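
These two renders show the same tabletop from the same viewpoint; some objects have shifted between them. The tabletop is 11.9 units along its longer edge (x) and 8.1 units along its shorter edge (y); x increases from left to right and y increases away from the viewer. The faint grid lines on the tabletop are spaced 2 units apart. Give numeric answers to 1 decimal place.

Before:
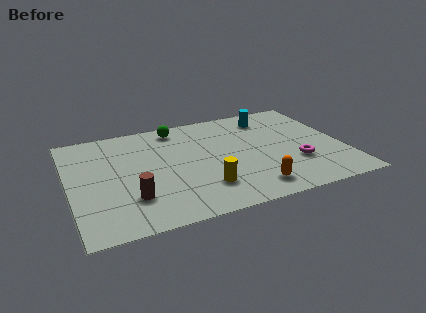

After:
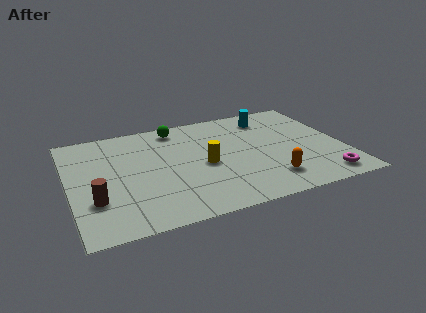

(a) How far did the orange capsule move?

0.9

The orange capsule moved from about (7.6, 1.3) to (8.4, 1.7), a distance of √(0.8² + 0.4²) ≈ 0.9.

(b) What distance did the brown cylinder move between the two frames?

1.5

From (2.5, 2.2) to (1.0, 2.5), the brown cylinder covered √(1.5² + 0.3²) ≈ 1.5 units.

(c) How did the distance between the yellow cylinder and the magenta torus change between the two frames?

+1.4

They were about 4.1 units apart before and 5.5 after — 1.4 units further apart.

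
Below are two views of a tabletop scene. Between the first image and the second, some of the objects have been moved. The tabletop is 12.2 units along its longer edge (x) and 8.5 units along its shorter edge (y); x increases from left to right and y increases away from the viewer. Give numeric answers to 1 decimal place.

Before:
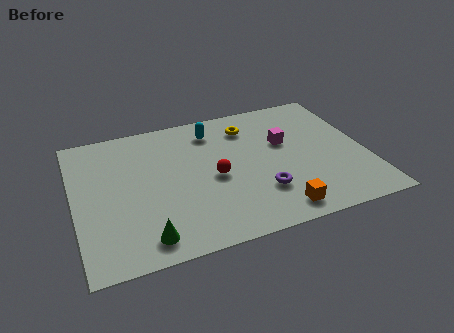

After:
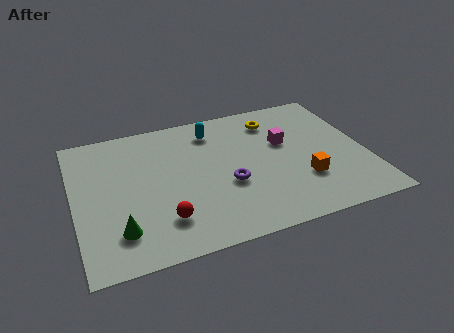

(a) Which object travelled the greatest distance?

the red sphere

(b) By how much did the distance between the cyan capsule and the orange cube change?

-0.7

The distance was about 6.2 in the first image and 5.5 in the second, so they moved 0.7 units closer together.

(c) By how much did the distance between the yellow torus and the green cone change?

+1.2

The distance was about 7.3 in the first image and 8.5 in the second, so they moved 1.2 units further apart.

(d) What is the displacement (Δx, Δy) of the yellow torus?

(1.1, 0.1)

From the two frames, the yellow torus sits at roughly (7.5, 6.7) before and (8.6, 6.8) after.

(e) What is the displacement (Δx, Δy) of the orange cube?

(1.3, 1.5)

From the two frames, the orange cube sits at roughly (8.1, 1.1) before and (9.4, 2.6) after.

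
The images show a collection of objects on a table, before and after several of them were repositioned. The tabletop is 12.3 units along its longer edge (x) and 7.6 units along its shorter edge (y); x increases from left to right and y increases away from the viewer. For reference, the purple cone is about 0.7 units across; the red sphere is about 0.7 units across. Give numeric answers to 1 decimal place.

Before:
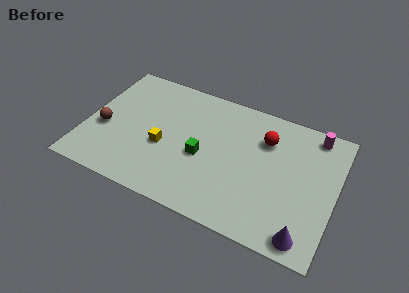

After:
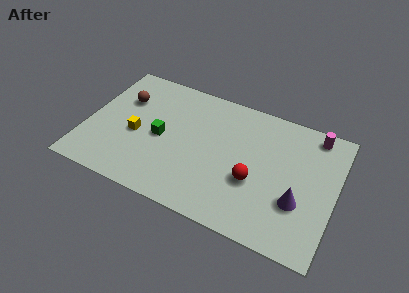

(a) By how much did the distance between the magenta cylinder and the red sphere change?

+2.0

Before: roughly 2.6 units apart; after: 4.6. That's 2.0 units further apart.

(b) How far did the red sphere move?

2.6

The red sphere was near (8.7, 5.5) before and (8.4, 2.9) after, so it travelled √(0.3² + 2.6²) ≈ 2.6 units.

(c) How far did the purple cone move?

1.8

The purple cone was near (11.1, 0.9) before and (10.6, 2.6) after, so it travelled √(0.5² + 1.7²) ≈ 1.8 units.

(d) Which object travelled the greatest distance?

the red sphere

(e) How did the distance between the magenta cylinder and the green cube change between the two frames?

+1.7

The distance was about 6.2 in the first image and 7.9 in the second, so they moved 1.7 units further apart.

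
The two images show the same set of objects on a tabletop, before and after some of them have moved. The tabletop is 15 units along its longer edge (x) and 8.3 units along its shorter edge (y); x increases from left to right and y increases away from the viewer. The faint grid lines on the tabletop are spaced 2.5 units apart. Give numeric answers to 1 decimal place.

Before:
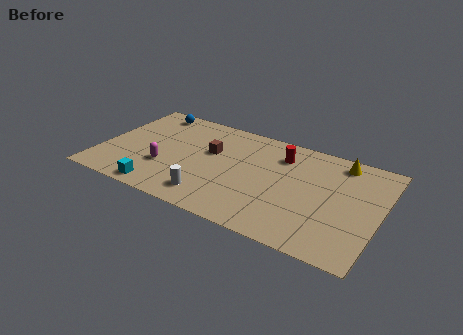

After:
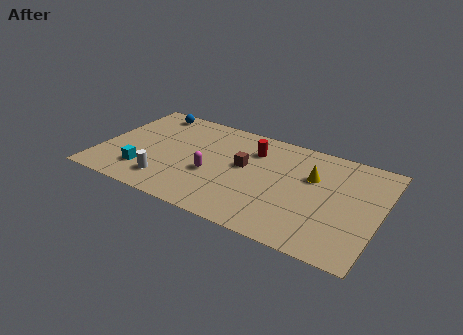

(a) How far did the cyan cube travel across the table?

1.5

The cyan cube was near (3.6, 0.9) before and (2.6, 2.0) after, so it travelled √(1.0² + 1.1²) ≈ 1.5 units.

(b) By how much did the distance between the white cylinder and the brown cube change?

+1.2

The distance was about 3.6 in the first image and 4.8 in the second, so they moved 1.2 units further apart.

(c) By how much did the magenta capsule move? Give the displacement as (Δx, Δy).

(2.5, 0.5)

The magenta capsule started near (3.6, 2.8) and ended near (6.1, 3.3).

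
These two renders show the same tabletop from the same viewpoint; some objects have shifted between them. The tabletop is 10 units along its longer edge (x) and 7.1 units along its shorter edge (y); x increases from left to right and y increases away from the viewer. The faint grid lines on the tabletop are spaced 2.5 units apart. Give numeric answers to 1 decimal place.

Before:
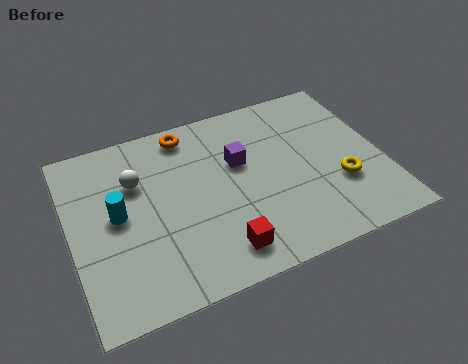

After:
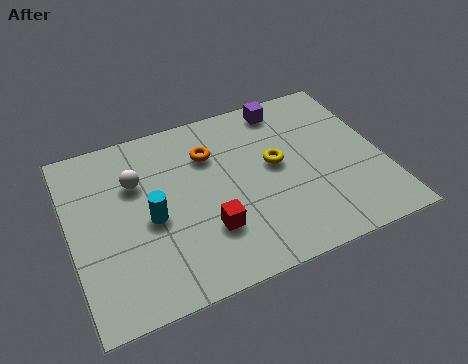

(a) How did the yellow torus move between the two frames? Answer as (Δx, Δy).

(-1.9, 1.5)

The yellow torus started near (8.5, 2.4) and ended near (6.6, 3.9).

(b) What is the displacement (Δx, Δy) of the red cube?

(-0.3, 0.9)

The red cube was at about (4.5, 1.2) and moved to about (4.2, 2.1).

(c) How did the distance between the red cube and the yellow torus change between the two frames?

-1.2

The distance was about 4.2 in the first image and 3.0 in the second, so they moved 1.2 units closer together.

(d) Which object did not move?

the white sphere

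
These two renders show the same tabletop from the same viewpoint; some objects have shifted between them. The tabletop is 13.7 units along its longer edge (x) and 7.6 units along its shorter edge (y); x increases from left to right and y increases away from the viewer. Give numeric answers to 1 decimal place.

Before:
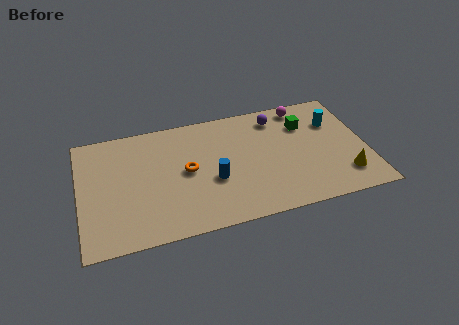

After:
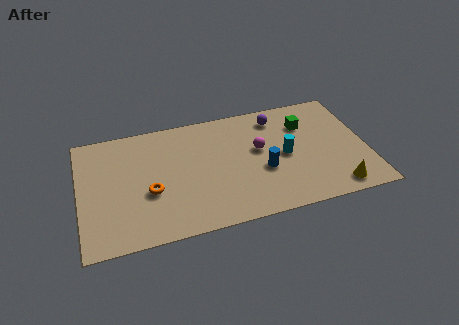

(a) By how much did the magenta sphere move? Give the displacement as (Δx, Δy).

(-2.3, -2.3)

The magenta sphere was at about (10.9, 6.7) and moved to about (8.6, 4.4).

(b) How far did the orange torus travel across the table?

2.0

From (5.1, 3.9) to (3.3, 3.0), the orange torus covered √(1.8² + 0.9²) ≈ 2.0 units.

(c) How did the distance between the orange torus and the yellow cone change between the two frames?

+1.2

The distance was about 7.7 in the first image and 8.9 in the second, so they moved 1.2 units further apart.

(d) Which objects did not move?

the purple sphere and the green cube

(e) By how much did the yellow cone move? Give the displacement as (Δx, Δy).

(-0.5, -0.7)

From the two frames, the yellow cone sits at roughly (12.5, 1.7) before and (12.0, 1.0) after.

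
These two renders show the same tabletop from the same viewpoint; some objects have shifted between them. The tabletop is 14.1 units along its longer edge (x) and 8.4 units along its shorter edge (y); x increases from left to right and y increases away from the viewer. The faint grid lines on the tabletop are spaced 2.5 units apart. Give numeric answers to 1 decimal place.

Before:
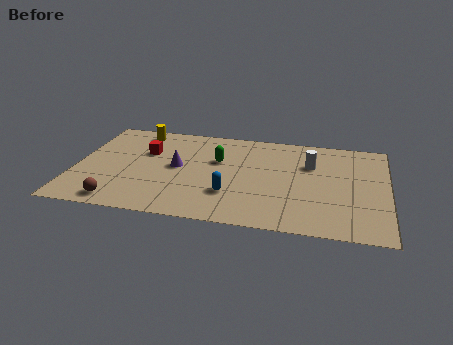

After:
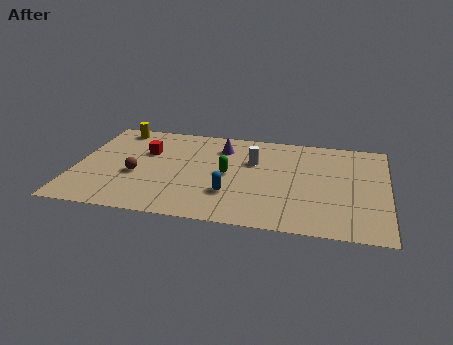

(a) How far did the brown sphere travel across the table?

2.5

The brown sphere moved from about (2.2, 1.0) to (2.8, 3.4), a distance of √(0.6² + 2.4²) ≈ 2.5.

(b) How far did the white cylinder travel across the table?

2.6

From (10.6, 5.7) to (8.0, 5.5), the white cylinder covered √(2.6² + 0.2²) ≈ 2.6 units.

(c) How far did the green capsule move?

1.2

From (6.4, 5.3) to (6.9, 4.2), the green capsule covered √(0.5² + 1.1²) ≈ 1.2 units.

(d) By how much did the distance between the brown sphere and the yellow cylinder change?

-2.1

Before: roughly 6.3 units apart; after: 4.2. That's 2.1 units closer together.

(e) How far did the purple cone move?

2.8

The purple cone moved from about (4.6, 4.4) to (6.5, 6.5), a distance of √(1.9² + 2.1²) ≈ 2.8.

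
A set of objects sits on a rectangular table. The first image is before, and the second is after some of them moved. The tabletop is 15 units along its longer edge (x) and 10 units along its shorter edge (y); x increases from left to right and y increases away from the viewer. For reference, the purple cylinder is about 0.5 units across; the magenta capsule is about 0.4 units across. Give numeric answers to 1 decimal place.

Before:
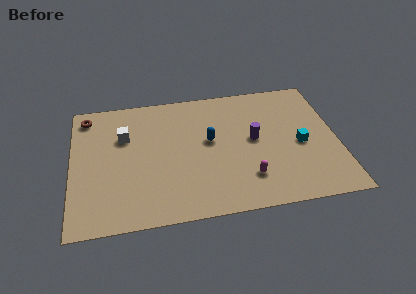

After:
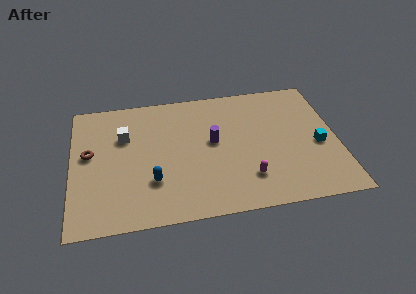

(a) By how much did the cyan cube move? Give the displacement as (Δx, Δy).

(1.0, -0.2)

The cyan cube started near (12.9, 4.5) and ended near (13.9, 4.3).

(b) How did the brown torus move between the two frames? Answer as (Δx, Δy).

(0.1, -3.0)

The brown torus started near (0.9, 8.6) and ended near (1.0, 5.6).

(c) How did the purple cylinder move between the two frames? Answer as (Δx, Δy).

(-2.3, 0.2)

The purple cylinder was at about (10.3, 5.3) and moved to about (8.0, 5.5).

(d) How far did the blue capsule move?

4.2

The blue capsule was near (7.8, 5.6) before and (4.5, 3.0) after, so it travelled √(3.3² + 2.6²) ≈ 4.2 units.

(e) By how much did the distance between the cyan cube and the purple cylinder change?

+3.3

They were about 2.7 units apart before and 6.0 after — 3.3 units further apart.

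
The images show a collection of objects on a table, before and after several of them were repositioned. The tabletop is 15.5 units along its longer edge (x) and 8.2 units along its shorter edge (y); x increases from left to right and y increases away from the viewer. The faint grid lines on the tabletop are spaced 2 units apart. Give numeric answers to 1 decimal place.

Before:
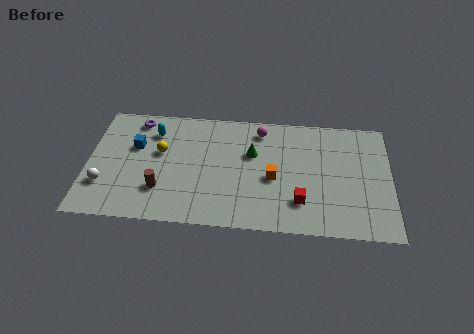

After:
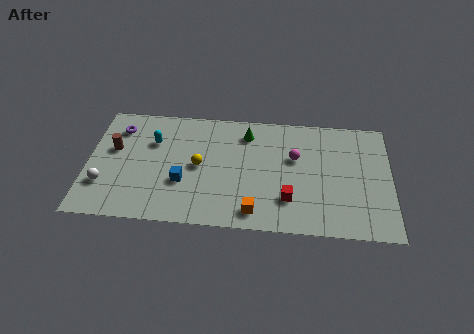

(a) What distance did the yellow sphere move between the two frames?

2.2

From (3.7, 4.9) to (5.7, 4.1), the yellow sphere covered √(2.0² + 0.8²) ≈ 2.2 units.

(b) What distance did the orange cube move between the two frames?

2.6

The orange cube moved from about (9.5, 3.6) to (8.6, 1.2), a distance of √(0.9² + 2.4²) ≈ 2.6.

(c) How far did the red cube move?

0.6

The red cube moved from about (10.9, 2.1) to (10.3, 2.2), a distance of √(0.6² + 0.1²) ≈ 0.6.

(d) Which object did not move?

the white sphere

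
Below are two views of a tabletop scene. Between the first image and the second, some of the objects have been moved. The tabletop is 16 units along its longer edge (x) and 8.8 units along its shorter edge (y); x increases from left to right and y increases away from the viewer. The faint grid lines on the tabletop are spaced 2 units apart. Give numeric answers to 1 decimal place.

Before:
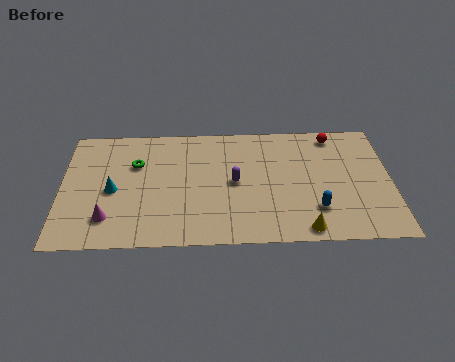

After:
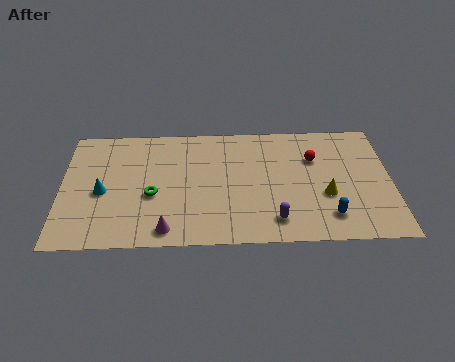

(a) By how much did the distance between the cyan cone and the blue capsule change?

+1.2

They were about 9.9 units apart before and 11.1 after — 1.2 units further apart.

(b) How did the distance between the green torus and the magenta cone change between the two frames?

-1.5

The distance was about 4.1 in the first image and 2.6 in the second, so they moved 1.5 units closer together.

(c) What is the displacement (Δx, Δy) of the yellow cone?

(1.1, 2.4)

The yellow cone started near (11.7, 0.9) and ended near (12.8, 3.3).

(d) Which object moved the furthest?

the purple capsule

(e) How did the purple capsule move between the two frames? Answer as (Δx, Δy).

(1.9, -2.8)

The purple capsule started near (8.4, 4.4) and ended near (10.3, 1.6).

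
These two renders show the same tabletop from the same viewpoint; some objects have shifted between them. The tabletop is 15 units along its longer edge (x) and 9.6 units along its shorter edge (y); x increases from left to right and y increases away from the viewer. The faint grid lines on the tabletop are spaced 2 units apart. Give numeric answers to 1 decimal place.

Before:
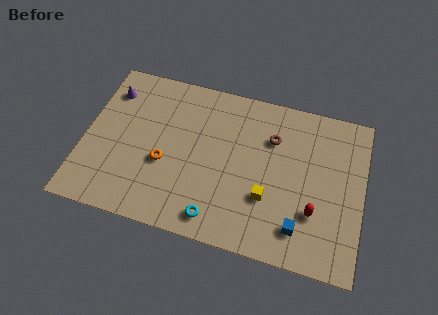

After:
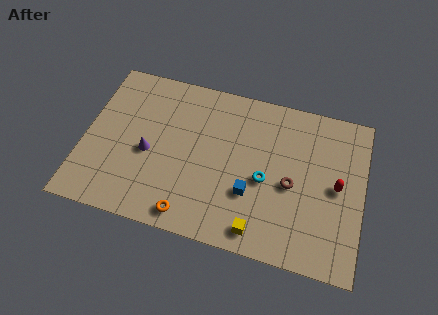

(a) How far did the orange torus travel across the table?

3.1

From (4.4, 3.8) to (6.0, 1.1), the orange torus covered √(1.6² + 2.7²) ≈ 3.1 units.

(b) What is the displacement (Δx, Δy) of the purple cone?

(2.4, -3.3)

The purple cone was at about (1.1, 7.5) and moved to about (3.5, 4.2).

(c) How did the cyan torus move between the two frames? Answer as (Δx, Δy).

(2.4, 2.9)

The cyan torus started near (7.4, 1.3) and ended near (9.8, 4.2).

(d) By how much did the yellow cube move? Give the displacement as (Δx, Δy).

(-0.3, -2.0)

The yellow cube was at about (10.0, 3.2) and moved to about (9.7, 1.2).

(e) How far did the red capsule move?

2.1

The red capsule moved from about (12.5, 3.0) to (13.6, 4.8), a distance of √(1.1² + 1.8²) ≈ 2.1.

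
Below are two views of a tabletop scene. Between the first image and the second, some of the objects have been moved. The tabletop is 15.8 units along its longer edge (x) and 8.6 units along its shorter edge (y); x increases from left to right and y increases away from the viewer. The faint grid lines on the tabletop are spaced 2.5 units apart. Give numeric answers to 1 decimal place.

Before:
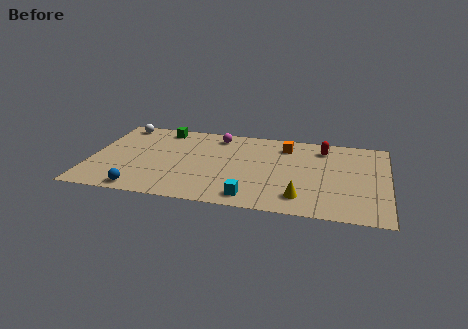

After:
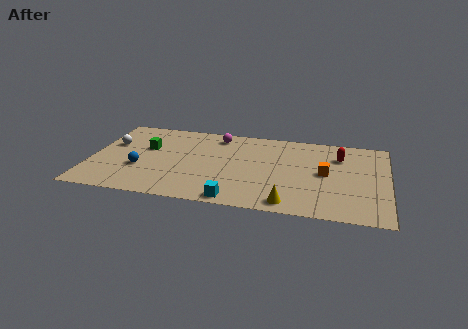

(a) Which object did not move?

the magenta sphere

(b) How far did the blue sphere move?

2.2

From (2.9, 0.9) to (2.7, 3.1), the blue sphere covered √(0.2² + 2.2²) ≈ 2.2 units.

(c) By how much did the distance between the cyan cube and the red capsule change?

+0.8

The distance was about 6.8 in the first image and 7.6 in the second, so they moved 0.8 units further apart.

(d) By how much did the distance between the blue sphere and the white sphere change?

-4.0

The distance was about 6.9 in the first image and 2.9 in the second, so they moved 4.0 units closer together.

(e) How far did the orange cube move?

3.3

The orange cube was near (10.3, 6.9) before and (12.5, 4.4) after, so it travelled √(2.2² + 2.5²) ≈ 3.3 units.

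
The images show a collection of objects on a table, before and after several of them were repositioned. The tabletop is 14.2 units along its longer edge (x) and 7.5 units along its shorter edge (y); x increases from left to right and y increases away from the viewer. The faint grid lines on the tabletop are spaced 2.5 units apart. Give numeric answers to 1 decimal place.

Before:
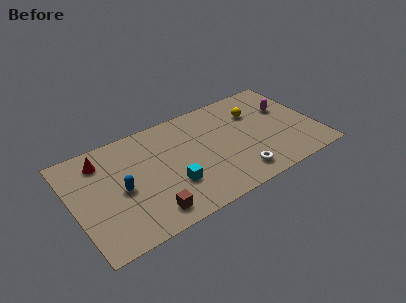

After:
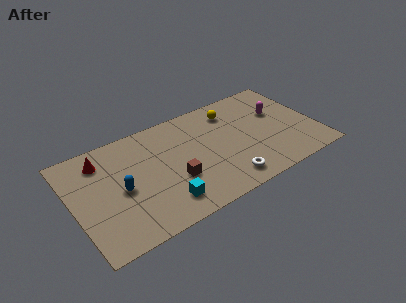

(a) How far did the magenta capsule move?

0.5

The magenta capsule moved from about (12.7, 4.8) to (12.2, 4.7), a distance of √(0.5² + 0.1²) ≈ 0.5.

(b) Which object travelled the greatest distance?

the brown cube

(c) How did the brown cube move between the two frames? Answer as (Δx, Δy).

(1.7, 1.5)

The brown cube started near (4.0, 1.2) and ended near (5.7, 2.7).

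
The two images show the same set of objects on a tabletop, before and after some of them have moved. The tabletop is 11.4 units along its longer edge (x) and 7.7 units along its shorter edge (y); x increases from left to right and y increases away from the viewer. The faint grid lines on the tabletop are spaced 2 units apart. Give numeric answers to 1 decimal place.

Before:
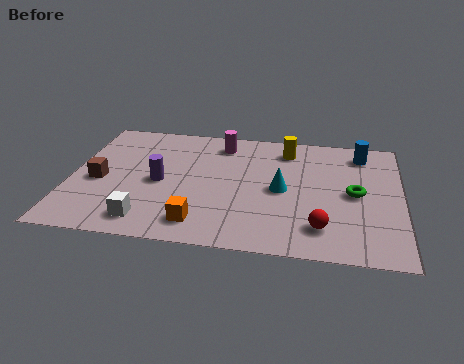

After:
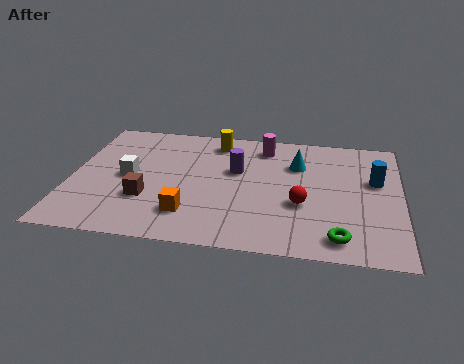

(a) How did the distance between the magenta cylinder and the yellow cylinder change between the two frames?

-0.6

They were about 2.3 units apart before and 1.7 after — 0.6 units closer together.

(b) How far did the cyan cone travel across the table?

1.8

The cyan cone was near (7.3, 3.7) before and (7.8, 5.4) after, so it travelled √(0.5² + 1.7²) ≈ 1.8 units.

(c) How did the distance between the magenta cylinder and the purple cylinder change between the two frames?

-1.5

The distance was about 3.4 in the first image and 1.9 in the second, so they moved 1.5 units closer together.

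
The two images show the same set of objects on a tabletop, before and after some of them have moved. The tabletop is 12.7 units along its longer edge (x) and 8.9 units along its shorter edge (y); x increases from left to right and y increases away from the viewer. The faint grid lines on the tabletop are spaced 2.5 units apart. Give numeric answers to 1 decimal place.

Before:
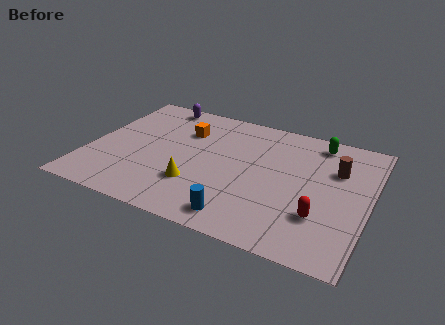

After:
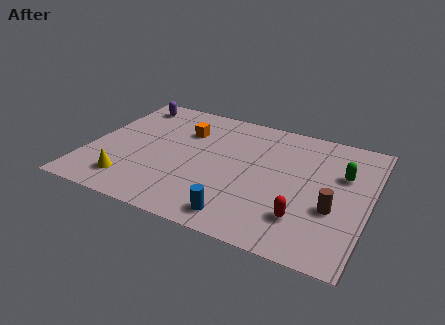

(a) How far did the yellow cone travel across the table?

3.0

The yellow cone moved from about (5.1, 2.6) to (2.2, 1.7), a distance of √(2.9² + 0.9²) ≈ 3.0.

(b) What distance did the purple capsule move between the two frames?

1.4

The purple capsule moved from about (2.6, 8.0) to (1.3, 7.6), a distance of √(1.3² + 0.4²) ≈ 1.4.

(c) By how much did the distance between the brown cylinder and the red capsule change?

-1.8

Before: roughly 3.4 units apart; after: 1.6. That's 1.8 units closer together.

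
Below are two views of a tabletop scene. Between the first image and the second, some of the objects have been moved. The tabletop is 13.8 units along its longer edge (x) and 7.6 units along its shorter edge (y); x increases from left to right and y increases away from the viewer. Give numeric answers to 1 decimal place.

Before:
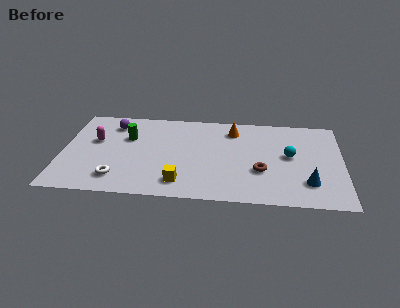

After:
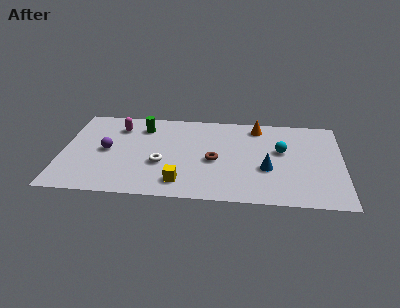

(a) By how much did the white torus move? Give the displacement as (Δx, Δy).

(2.1, 1.4)

The white torus started near (2.8, 1.5) and ended near (4.9, 2.9).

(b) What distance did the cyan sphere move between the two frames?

0.6

The cyan sphere moved from about (11.2, 4.1) to (10.8, 4.5), a distance of √(0.4² + 0.4²) ≈ 0.6.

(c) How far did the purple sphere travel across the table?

2.3

The purple sphere moved from about (2.4, 6.1) to (2.2, 3.8), a distance of √(0.2² + 2.3²) ≈ 2.3.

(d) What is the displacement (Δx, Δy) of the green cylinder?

(0.7, 1.0)

From the two frames, the green cylinder sits at roughly (3.2, 5.0) before and (3.9, 6.0) after.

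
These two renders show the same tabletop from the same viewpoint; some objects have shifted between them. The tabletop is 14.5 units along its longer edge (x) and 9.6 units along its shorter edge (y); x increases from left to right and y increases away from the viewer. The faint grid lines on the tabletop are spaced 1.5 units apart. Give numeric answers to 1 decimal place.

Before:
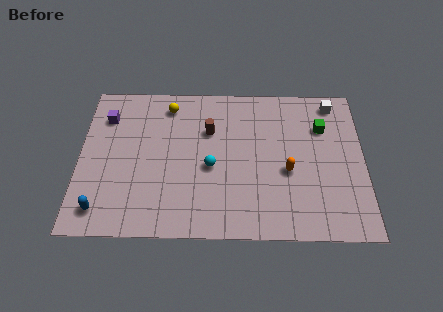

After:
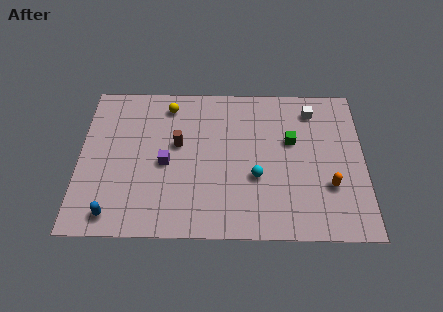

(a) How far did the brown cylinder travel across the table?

1.8

The brown cylinder was near (6.6, 6.5) before and (5.0, 5.6) after, so it travelled √(1.6² + 0.9²) ≈ 1.8 units.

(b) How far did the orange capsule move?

2.3

The orange capsule was near (10.6, 4.0) before and (12.7, 3.1) after, so it travelled √(2.1² + 0.9²) ≈ 2.3 units.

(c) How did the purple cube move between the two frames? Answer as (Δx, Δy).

(3.1, -2.9)

From the two frames, the purple cube sits at roughly (1.3, 7.3) before and (4.4, 4.4) after.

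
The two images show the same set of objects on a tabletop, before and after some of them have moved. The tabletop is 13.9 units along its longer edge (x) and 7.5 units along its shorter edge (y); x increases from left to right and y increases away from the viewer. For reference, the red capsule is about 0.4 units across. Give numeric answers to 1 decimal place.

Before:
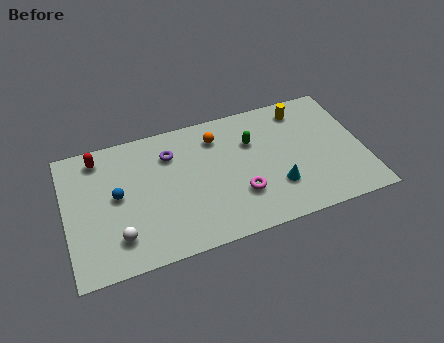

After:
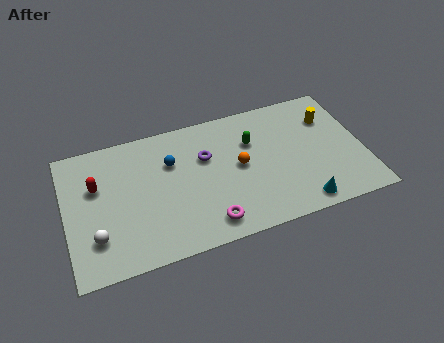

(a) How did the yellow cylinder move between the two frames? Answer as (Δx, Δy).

(1.2, -0.9)

The yellow cylinder was at about (11.3, 6.3) and moved to about (12.5, 5.4).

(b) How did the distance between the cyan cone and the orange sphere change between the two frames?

-0.5

Before: roughly 4.5 units apart; after: 4.0. That's 0.5 units closer together.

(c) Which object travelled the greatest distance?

the blue sphere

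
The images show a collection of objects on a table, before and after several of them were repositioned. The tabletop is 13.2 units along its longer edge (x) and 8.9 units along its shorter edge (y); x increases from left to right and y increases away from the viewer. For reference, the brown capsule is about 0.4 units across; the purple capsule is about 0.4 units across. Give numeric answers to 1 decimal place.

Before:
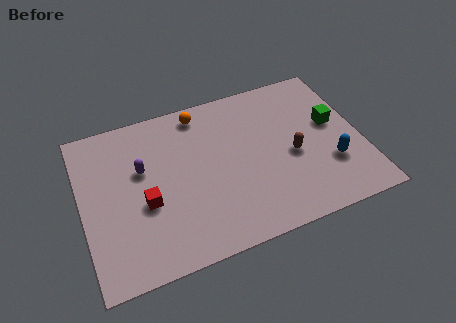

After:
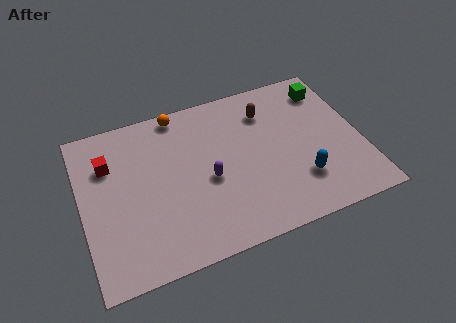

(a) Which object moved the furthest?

the purple capsule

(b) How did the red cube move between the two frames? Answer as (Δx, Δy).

(-1.5, 2.7)

The red cube started near (2.9, 3.6) and ended near (1.4, 6.3).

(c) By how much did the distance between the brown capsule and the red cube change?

+0.6

The distance was about 7.0 in the first image and 7.6 in the second, so they moved 0.6 units further apart.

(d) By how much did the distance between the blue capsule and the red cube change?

+0.8

The distance was about 8.7 in the first image and 9.5 in the second, so they moved 0.8 units further apart.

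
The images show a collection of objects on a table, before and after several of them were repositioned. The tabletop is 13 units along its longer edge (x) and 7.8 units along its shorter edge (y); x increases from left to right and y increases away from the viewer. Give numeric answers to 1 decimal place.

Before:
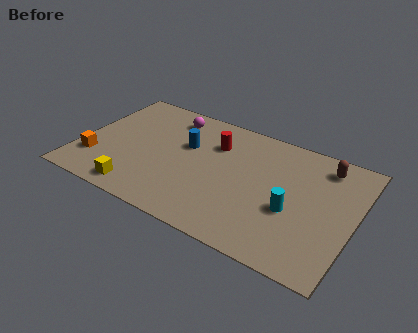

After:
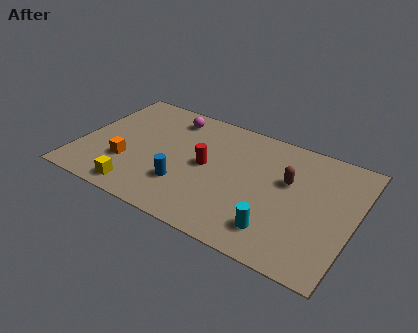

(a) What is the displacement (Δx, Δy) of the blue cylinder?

(0.3, -2.6)

The blue cylinder started near (4.9, 4.9) and ended near (5.2, 2.3).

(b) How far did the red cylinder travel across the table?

1.6

The red cylinder was near (6.2, 5.6) before and (6.0, 4.0) after, so it travelled √(0.2² + 1.6²) ≈ 1.6 units.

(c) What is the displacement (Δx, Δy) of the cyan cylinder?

(-0.5, -1.5)

From the two frames, the cyan cylinder sits at roughly (10.2, 3.1) before and (9.7, 1.6) after.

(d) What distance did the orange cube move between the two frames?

1.6

The orange cube moved from about (0.9, 2.1) to (2.4, 2.5), a distance of √(1.5² + 0.4²) ≈ 1.6.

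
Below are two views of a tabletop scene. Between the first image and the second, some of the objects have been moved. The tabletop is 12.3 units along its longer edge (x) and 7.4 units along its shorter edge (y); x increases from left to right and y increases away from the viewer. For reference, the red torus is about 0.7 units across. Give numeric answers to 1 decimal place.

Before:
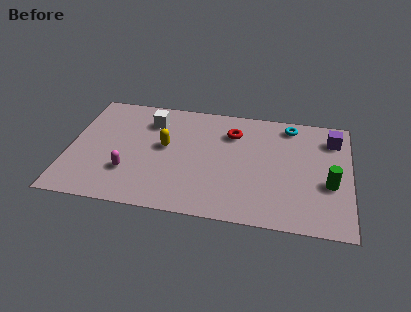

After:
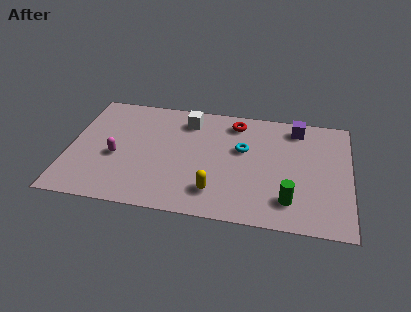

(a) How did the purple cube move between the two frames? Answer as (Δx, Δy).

(-1.6, 0.5)

From the two frames, the purple cube sits at roughly (11.5, 5.8) before and (9.9, 6.3) after.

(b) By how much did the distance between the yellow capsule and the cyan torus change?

-2.8

The distance was about 5.9 in the first image and 3.1 in the second, so they moved 2.8 units closer together.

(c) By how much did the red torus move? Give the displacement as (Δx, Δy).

(0.1, 0.7)

From the two frames, the red torus sits at roughly (7.1, 5.5) before and (7.2, 6.2) after.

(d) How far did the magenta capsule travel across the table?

1.1

From (2.7, 2.2) to (2.1, 3.1), the magenta capsule covered √(0.6² + 0.9²) ≈ 1.1 units.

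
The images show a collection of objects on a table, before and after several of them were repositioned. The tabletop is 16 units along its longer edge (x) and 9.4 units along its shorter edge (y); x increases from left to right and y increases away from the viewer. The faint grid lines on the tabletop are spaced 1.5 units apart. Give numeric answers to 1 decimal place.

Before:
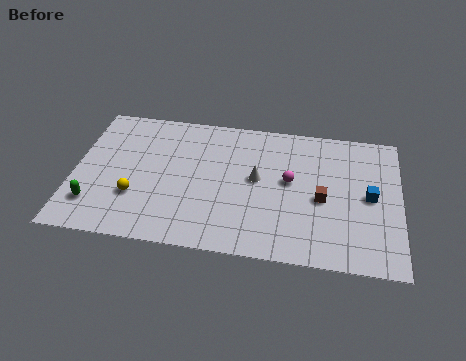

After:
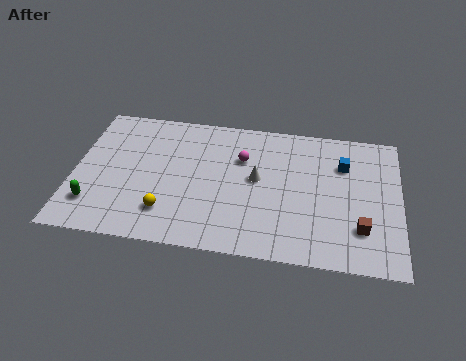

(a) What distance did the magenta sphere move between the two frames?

2.7

From (10.6, 5.2) to (8.2, 6.4), the magenta sphere covered √(2.4² + 1.2²) ≈ 2.7 units.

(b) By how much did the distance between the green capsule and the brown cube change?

+1.7

They were about 11.3 units apart before and 13.0 after — 1.7 units further apart.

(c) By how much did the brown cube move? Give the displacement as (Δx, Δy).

(1.9, -1.7)

The brown cube started near (12.2, 4.2) and ended near (14.1, 2.5).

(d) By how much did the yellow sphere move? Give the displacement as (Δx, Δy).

(1.6, -0.8)

From the two frames, the yellow sphere sits at roughly (3.1, 3.0) before and (4.7, 2.2) after.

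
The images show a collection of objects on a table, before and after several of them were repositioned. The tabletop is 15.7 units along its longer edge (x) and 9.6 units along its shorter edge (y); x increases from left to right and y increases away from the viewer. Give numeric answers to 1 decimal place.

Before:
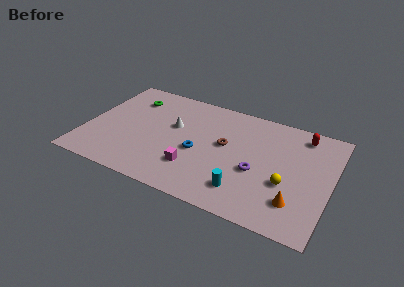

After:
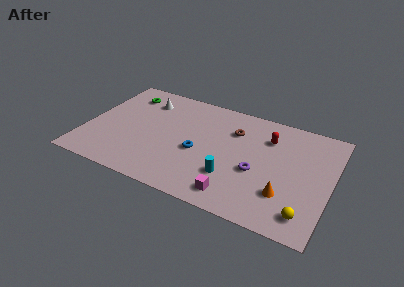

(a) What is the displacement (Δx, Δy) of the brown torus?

(0.4, 1.5)

The brown torus started near (8.9, 5.4) and ended near (9.3, 6.9).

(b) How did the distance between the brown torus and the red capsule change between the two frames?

-3.3

The distance was about 5.5 in the first image and 2.2 in the second, so they moved 3.3 units closer together.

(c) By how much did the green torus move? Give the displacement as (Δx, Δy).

(-0.4, 0.3)

From the two frames, the green torus sits at roughly (2.5, 7.4) before and (2.1, 7.7) after.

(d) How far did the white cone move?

2.7

The white cone was near (5.5, 5.8) before and (3.4, 7.5) after, so it travelled √(2.1² + 1.7²) ≈ 2.7 units.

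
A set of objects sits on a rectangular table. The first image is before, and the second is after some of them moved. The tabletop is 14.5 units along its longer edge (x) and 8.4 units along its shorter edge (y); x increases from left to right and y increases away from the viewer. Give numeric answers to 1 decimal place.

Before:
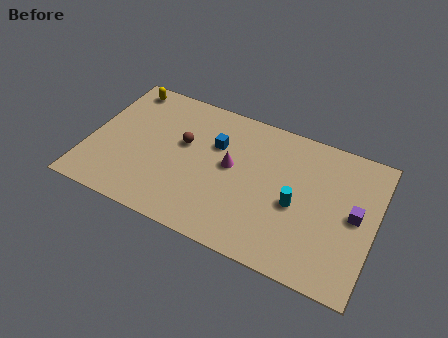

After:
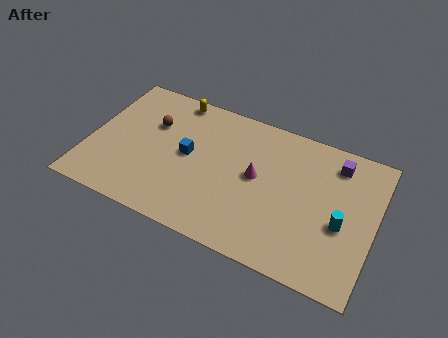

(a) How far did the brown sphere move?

1.8

From (4.7, 5.0) to (3.0, 5.6), the brown sphere covered √(1.7² + 0.6²) ≈ 1.8 units.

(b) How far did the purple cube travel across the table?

2.9

The purple cube moved from about (13.5, 4.3) to (12.3, 6.9), a distance of √(1.2² + 2.6²) ≈ 2.9.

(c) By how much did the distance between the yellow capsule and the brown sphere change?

-2.0

Before: roughly 4.2 units apart; after: 2.2. That's 2.0 units closer together.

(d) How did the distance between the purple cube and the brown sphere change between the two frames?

+0.6

The distance was about 8.8 in the first image and 9.4 in the second, so they moved 0.6 units further apart.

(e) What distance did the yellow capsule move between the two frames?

2.6

From (1.3, 7.4) to (3.9, 7.6), the yellow capsule covered √(2.6² + 0.2²) ≈ 2.6 units.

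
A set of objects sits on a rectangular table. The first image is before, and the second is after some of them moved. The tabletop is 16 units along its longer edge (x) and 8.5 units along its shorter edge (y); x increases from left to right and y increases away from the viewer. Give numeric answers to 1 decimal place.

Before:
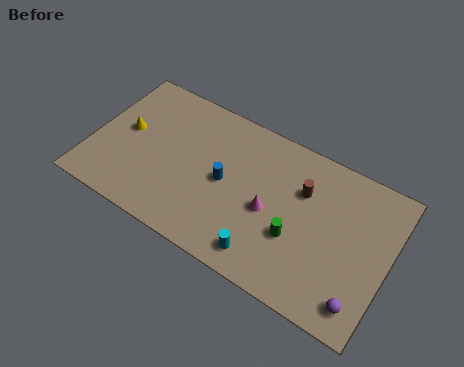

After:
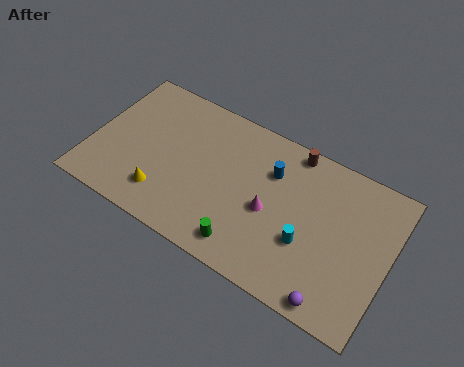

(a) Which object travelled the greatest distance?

the yellow cone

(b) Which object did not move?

the magenta cone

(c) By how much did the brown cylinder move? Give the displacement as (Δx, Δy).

(-0.8, 1.9)

The brown cylinder was at about (11.2, 5.8) and moved to about (10.4, 7.7).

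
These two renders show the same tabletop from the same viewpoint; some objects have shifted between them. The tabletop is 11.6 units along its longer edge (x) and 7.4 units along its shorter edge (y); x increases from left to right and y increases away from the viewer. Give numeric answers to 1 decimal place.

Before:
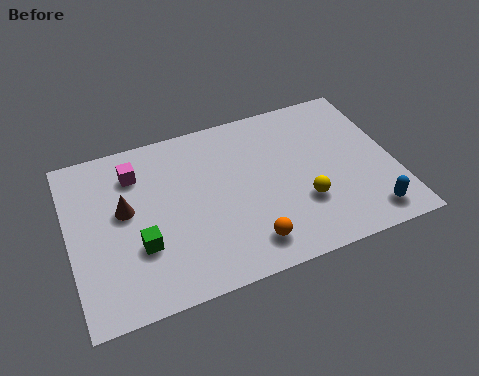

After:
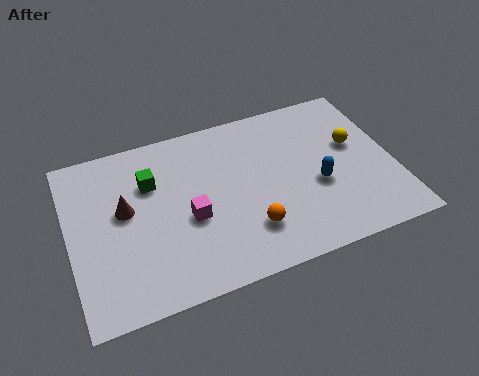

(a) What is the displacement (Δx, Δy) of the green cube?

(0.6, 2.6)

The green cube started near (2.4, 2.5) and ended near (3.0, 5.1).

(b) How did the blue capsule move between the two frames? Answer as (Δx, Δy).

(-1.6, 1.9)

From the two frames, the blue capsule sits at roughly (10.4, 1.1) before and (8.8, 3.0) after.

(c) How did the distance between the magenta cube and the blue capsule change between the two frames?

-4.5

Before: roughly 9.1 units apart; after: 4.6. That's 4.5 units closer together.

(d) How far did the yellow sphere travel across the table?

2.9

The yellow sphere moved from about (8.2, 2.4) to (10.3, 4.4), a distance of √(2.1² + 2.0²) ≈ 2.9.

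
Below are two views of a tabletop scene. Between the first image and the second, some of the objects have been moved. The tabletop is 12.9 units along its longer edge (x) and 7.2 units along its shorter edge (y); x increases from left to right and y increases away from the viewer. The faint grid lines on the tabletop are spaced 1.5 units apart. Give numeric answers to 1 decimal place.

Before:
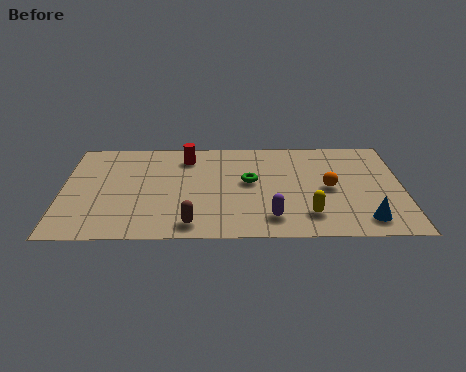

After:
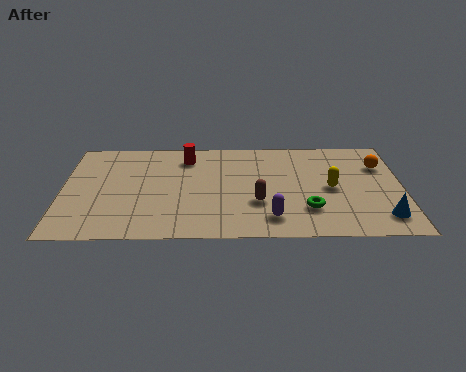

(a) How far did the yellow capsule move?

2.1

The yellow capsule moved from about (9.3, 1.6) to (10.2, 3.5), a distance of √(0.9² + 1.9²) ≈ 2.1.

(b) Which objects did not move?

the red cylinder and the purple capsule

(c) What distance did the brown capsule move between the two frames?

2.9

The brown capsule was near (4.9, 1.0) before and (7.4, 2.5) after, so it travelled √(2.5² + 1.5²) ≈ 2.9 units.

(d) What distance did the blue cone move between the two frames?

0.7

From (11.4, 1.2) to (12.1, 1.4), the blue cone covered √(0.7² + 0.2²) ≈ 0.7 units.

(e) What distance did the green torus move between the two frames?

3.0

The green torus was near (7.1, 4.0) before and (9.3, 2.0) after, so it travelled √(2.2² + 2.0²) ≈ 3.0 units.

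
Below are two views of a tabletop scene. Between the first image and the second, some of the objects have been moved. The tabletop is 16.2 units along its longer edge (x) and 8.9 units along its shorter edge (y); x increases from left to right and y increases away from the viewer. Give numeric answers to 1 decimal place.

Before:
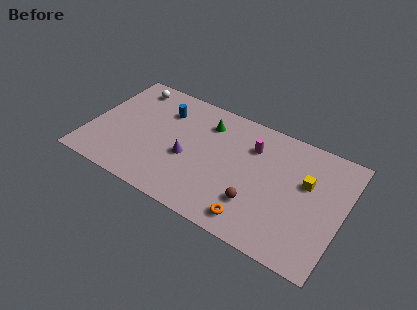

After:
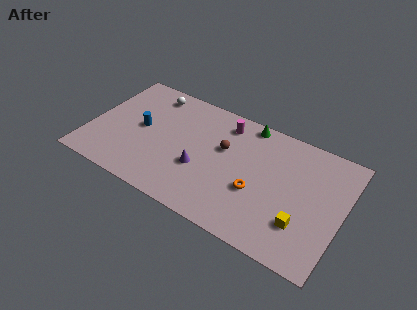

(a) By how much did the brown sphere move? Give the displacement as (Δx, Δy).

(-2.5, 3.0)

From the two frames, the brown sphere sits at roughly (11.0, 2.5) before and (8.5, 5.5) after.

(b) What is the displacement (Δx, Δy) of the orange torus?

(-0.1, 2.1)

The orange torus was at about (11.0, 1.3) and moved to about (10.9, 3.4).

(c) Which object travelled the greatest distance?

the brown sphere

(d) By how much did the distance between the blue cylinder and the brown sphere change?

-2.4

Before: roughly 7.8 units apart; after: 5.4. That's 2.4 units closer together.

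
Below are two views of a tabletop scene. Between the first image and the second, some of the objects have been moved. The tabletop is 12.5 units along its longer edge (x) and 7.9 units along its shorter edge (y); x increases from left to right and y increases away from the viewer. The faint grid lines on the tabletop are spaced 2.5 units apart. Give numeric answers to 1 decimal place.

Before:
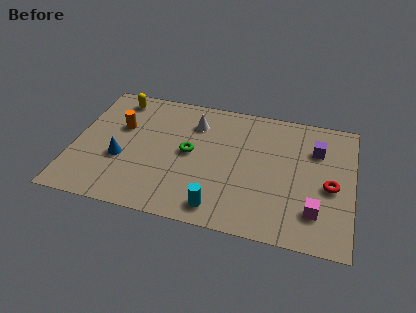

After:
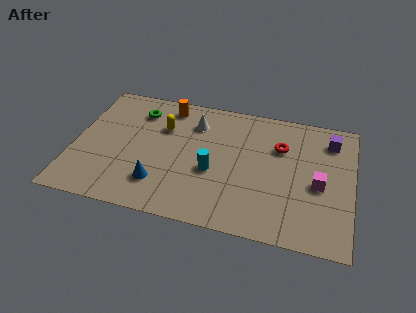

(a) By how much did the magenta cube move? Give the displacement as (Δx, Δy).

(0.1, 1.6)

The magenta cube was at about (10.9, 1.9) and moved to about (11.0, 3.5).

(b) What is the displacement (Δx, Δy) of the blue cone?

(1.8, -1.1)

The blue cone started near (2.2, 3.0) and ended near (4.0, 1.9).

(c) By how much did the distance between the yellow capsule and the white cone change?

-2.2

Before: roughly 3.7 units apart; after: 1.5. That's 2.2 units closer together.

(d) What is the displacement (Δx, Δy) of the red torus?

(-2.3, 1.9)

From the two frames, the red torus sits at roughly (11.5, 3.5) before and (9.2, 5.4) after.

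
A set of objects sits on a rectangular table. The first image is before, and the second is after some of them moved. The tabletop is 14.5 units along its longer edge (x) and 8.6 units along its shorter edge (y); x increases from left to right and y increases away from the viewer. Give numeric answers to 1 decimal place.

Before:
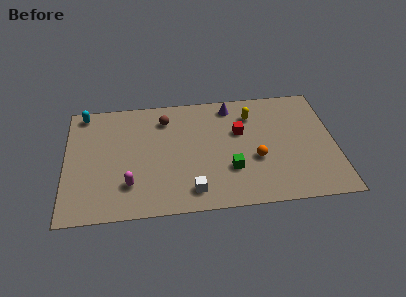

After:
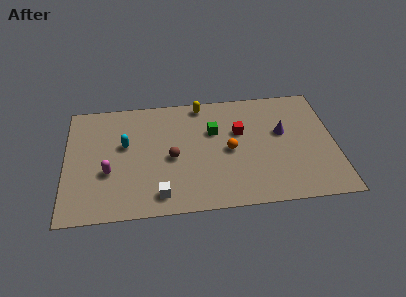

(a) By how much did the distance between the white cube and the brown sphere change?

-2.9

Before: roughly 5.6 units apart; after: 2.7. That's 2.9 units closer together.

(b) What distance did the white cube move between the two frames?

1.7

From (6.7, 1.4) to (5.0, 1.3), the white cube covered √(1.7² + 0.1²) ≈ 1.7 units.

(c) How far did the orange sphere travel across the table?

1.6

The orange sphere was near (10.2, 3.3) before and (8.8, 4.1) after, so it travelled √(1.4² + 0.8²) ≈ 1.6 units.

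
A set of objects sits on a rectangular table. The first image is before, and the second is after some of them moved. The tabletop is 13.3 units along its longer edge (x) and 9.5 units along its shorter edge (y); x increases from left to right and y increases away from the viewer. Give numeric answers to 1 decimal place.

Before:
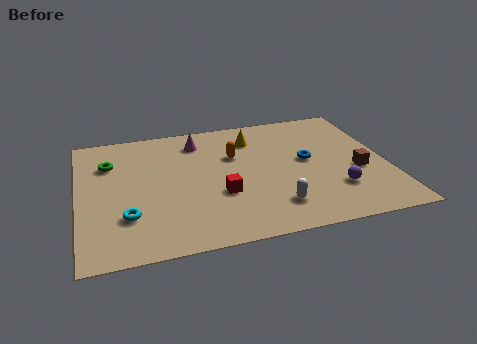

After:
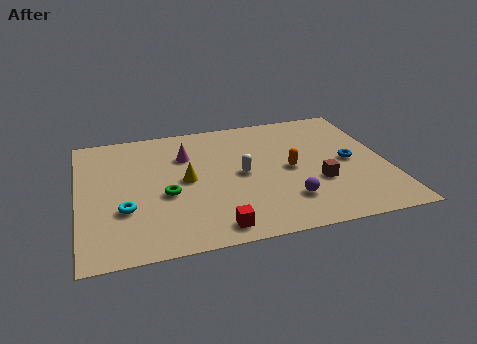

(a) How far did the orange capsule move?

2.8

The orange capsule moved from about (6.8, 6.2) to (9.1, 4.6), a distance of √(2.3² + 1.6²) ≈ 2.8.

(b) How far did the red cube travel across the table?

2.3

The red cube was near (6.0, 3.4) before and (5.6, 1.1) after, so it travelled √(0.4² + 2.3²) ≈ 2.3 units.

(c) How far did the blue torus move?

1.9

From (9.9, 5.1) to (11.7, 4.6), the blue torus covered √(1.8² + 0.5²) ≈ 1.9 units.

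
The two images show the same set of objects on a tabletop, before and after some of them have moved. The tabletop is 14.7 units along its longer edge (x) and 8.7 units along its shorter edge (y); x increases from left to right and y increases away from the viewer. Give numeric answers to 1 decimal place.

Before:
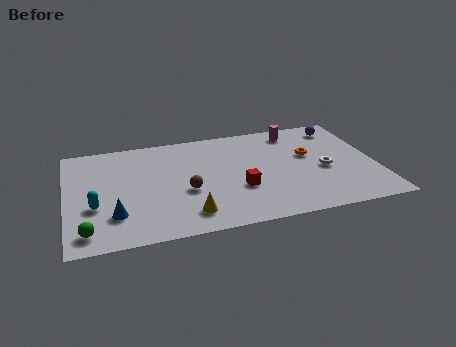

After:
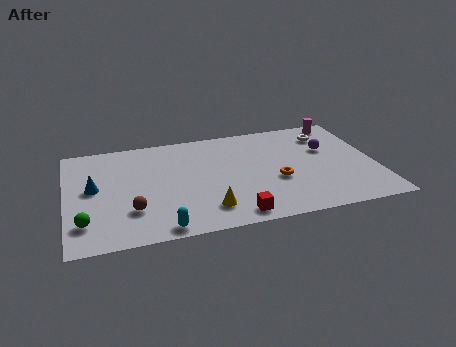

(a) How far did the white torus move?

3.0

The white torus moved from about (12.2, 3.8) to (12.6, 6.8), a distance of √(0.4² + 3.0²) ≈ 3.0.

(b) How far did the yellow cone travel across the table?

0.9

From (5.6, 1.6) to (6.5, 1.8), the yellow cone covered √(0.9² + 0.2²) ≈ 0.9 units.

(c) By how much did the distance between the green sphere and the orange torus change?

-2.2

Before: roughly 11.4 units apart; after: 9.2. That's 2.2 units closer together.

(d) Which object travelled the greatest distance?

the cyan capsule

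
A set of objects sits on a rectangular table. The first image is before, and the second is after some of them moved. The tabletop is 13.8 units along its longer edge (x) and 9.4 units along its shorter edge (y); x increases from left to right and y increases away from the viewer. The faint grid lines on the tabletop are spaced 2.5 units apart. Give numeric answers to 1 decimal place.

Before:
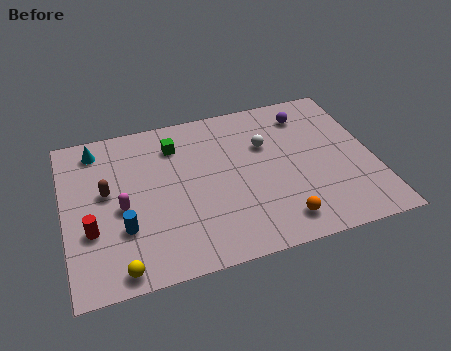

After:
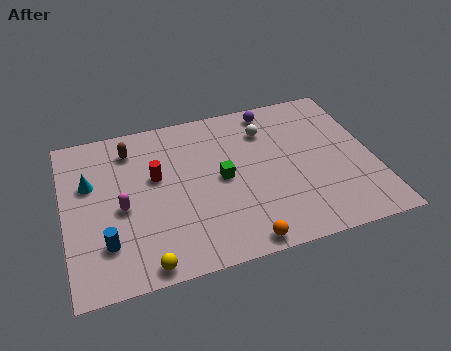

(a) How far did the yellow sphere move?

1.1

From (2.2, 0.9) to (3.3, 0.8), the yellow sphere covered √(1.1² + 0.1²) ≈ 1.1 units.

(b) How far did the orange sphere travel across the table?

1.9

From (9.3, 1.5) to (7.5, 0.8), the orange sphere covered √(1.8² + 0.7²) ≈ 1.9 units.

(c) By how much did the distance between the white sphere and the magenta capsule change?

+0.4

The distance was about 6.9 in the first image and 7.3 in the second, so they moved 0.4 units further apart.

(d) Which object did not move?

the magenta capsule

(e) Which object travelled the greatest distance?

the red cylinder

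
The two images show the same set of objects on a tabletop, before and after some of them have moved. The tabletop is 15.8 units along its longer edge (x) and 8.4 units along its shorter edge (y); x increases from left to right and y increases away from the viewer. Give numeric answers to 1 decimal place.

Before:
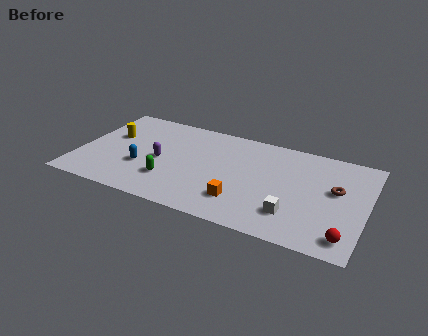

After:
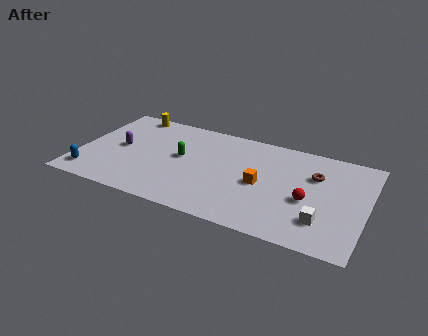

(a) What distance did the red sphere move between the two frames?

3.1

From (14.9, 1.3) to (12.7, 3.5), the red sphere covered √(2.2² + 2.2²) ≈ 3.1 units.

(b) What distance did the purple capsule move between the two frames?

2.3

The purple capsule was near (4.5, 3.9) before and (2.2, 4.3) after, so it travelled √(2.3² + 0.4²) ≈ 2.3 units.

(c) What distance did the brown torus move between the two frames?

1.4

The brown torus moved from about (14.1, 4.9) to (12.9, 5.7), a distance of √(1.2² + 0.8²) ≈ 1.4.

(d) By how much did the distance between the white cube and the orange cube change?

+1.1

The distance was about 2.8 in the first image and 3.9 in the second, so they moved 1.1 units further apart.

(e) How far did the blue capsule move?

3.1

From (3.6, 3.0) to (0.9, 1.4), the blue capsule covered √(2.7² + 1.6²) ≈ 3.1 units.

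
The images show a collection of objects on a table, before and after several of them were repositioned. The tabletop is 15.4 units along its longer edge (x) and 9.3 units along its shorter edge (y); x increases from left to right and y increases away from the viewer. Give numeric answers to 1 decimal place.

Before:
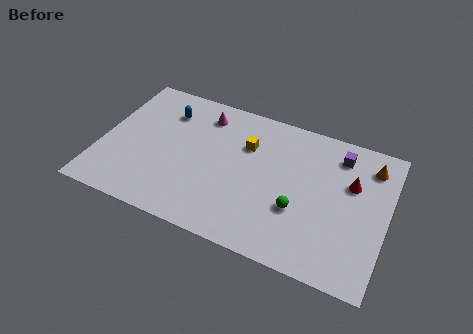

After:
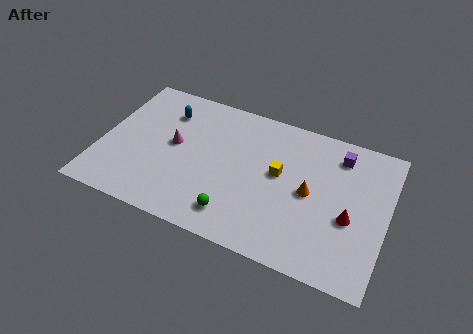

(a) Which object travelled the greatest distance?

the orange cone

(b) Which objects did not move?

the blue capsule and the purple cube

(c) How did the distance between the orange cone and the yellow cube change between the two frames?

-4.9

Before: roughly 6.7 units apart; after: 1.8. That's 4.9 units closer together.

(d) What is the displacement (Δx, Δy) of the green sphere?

(-3.2, -1.6)

The green sphere started near (10.8, 3.3) and ended near (7.6, 1.7).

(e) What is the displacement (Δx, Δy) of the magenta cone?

(-1.3, -2.6)

From the two frames, the magenta cone sits at roughly (5.2, 7.6) before and (3.9, 5.0) after.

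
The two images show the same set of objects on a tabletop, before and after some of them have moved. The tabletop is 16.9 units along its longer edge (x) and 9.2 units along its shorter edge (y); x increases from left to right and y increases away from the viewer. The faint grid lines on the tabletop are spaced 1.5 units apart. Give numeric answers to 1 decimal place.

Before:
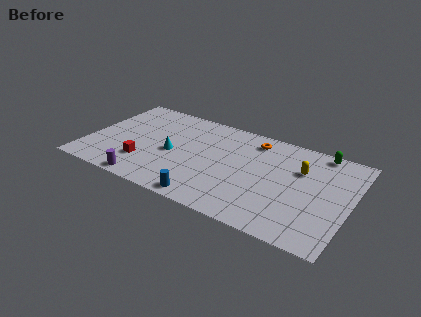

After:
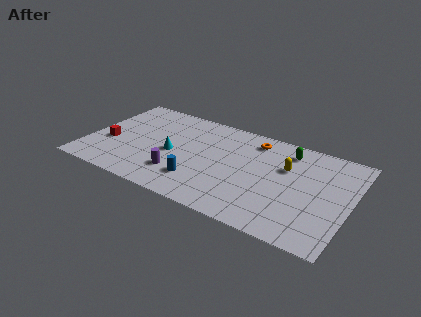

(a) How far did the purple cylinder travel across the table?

2.5

The purple cylinder was near (4.3, 0.8) before and (6.2, 2.4) after, so it travelled √(1.9² + 1.6²) ≈ 2.5 units.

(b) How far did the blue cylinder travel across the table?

1.6

From (8.3, 0.9) to (7.5, 2.3), the blue cylinder covered √(0.8² + 1.4²) ≈ 1.6 units.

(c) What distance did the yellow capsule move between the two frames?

0.9

The yellow capsule was near (13.6, 6.2) before and (12.7, 6.0) after, so it travelled √(0.9² + 0.2²) ≈ 0.9 units.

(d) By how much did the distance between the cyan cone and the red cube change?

+1.8

They were about 2.3 units apart before and 4.1 after — 1.8 units further apart.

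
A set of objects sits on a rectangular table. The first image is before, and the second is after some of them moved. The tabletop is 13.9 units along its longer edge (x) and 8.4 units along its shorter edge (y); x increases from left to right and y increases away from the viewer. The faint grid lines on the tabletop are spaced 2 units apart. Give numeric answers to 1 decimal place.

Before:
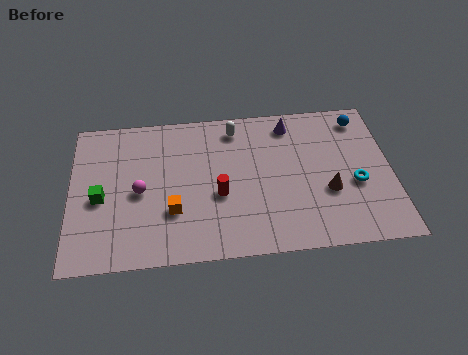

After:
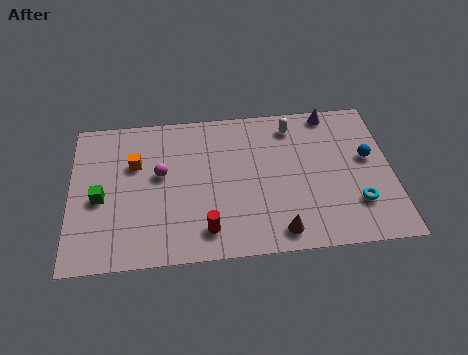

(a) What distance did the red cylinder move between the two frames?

2.0

The red cylinder moved from about (6.4, 3.4) to (5.8, 1.5), a distance of √(0.6² + 1.9²) ≈ 2.0.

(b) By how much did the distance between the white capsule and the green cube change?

+2.2

The distance was about 6.8 in the first image and 9.0 in the second, so they moved 2.2 units further apart.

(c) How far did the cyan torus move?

1.1

From (12.3, 3.4) to (12.3, 2.3), the cyan torus covered √(0.0² + 1.1²) ≈ 1.1 units.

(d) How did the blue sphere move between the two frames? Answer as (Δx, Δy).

(0.2, -2.3)

The blue sphere started near (12.7, 7.1) and ended near (12.9, 4.8).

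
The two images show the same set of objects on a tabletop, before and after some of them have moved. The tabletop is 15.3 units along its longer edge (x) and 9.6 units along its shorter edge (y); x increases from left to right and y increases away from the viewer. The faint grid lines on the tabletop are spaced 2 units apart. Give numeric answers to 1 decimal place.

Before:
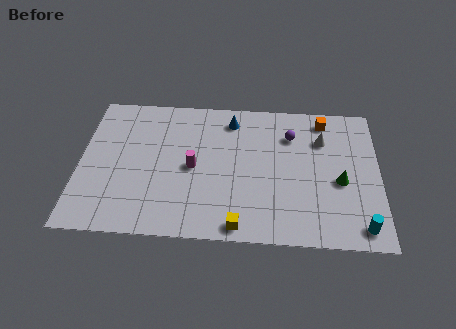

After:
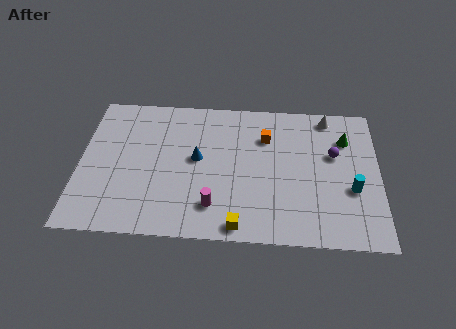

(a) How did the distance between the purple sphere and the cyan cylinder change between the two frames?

-4.4

The distance was about 6.9 in the first image and 2.5 in the second, so they moved 4.4 units closer together.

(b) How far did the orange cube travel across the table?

3.3

The orange cube moved from about (12.5, 8.3) to (9.5, 6.9), a distance of √(3.0² + 1.4²) ≈ 3.3.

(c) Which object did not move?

the yellow cube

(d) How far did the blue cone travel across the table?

3.3

The blue cone was near (7.7, 8.0) before and (6.0, 5.2) after, so it travelled √(1.7² + 2.8²) ≈ 3.3 units.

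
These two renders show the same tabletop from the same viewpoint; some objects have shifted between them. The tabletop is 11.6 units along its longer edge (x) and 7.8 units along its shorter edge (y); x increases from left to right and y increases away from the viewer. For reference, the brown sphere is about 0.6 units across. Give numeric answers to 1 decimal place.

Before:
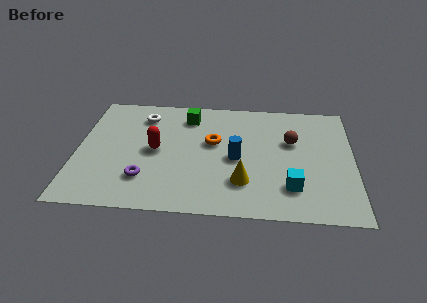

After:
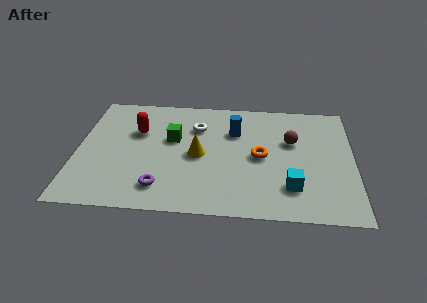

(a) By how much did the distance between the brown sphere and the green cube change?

+0.4

Before: roughly 4.6 units apart; after: 5.0. That's 0.4 units further apart.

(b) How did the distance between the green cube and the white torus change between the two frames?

-0.6

The distance was about 1.9 in the first image and 1.3 in the second, so they moved 0.6 units closer together.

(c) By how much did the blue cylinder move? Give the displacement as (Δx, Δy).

(-0.1, 1.8)

The blue cylinder started near (6.7, 3.6) and ended near (6.6, 5.4).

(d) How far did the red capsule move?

1.4

The red capsule moved from about (3.3, 3.9) to (2.5, 5.1), a distance of √(0.8² + 1.2²) ≈ 1.4.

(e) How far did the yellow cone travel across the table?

2.5

From (7.0, 2.1) to (5.1, 3.7), the yellow cone covered √(1.9² + 1.6²) ≈ 2.5 units.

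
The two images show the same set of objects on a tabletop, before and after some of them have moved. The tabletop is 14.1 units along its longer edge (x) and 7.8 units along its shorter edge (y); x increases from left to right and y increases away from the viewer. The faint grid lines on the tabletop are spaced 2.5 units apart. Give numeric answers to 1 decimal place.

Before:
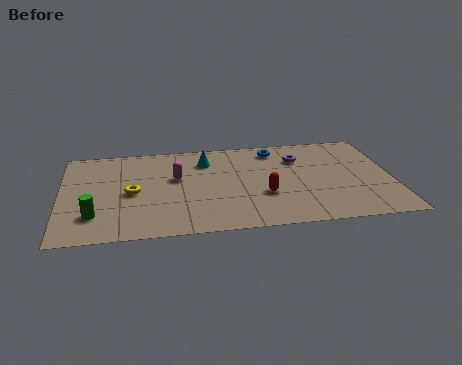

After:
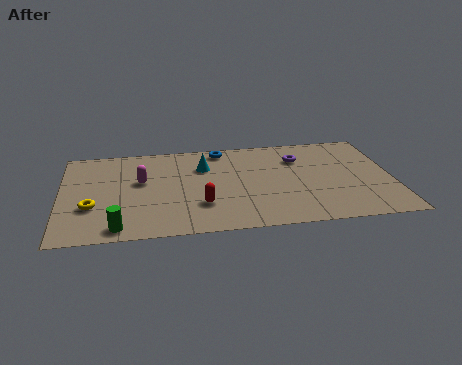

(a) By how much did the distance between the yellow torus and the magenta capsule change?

+0.7

They were about 2.1 units apart before and 2.8 after — 0.7 units further apart.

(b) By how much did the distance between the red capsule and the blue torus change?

+0.9

The distance was about 3.8 in the first image and 4.7 in the second, so they moved 0.9 units further apart.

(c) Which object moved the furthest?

the red capsule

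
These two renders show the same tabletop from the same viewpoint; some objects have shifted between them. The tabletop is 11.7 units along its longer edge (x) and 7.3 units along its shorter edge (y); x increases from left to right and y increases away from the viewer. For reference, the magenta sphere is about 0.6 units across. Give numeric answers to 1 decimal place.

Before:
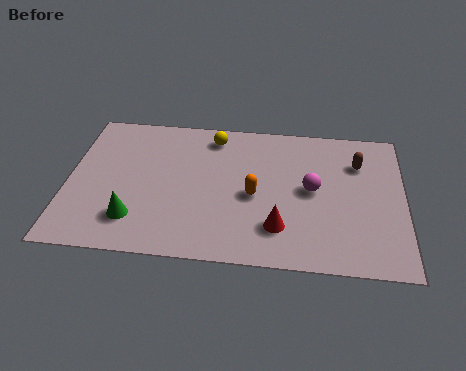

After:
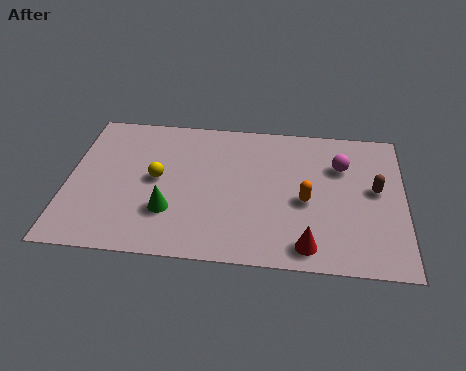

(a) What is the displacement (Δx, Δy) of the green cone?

(1.2, 0.5)

From the two frames, the green cone sits at roughly (2.4, 1.7) before and (3.6, 2.2) after.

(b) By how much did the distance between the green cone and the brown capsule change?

-1.2

The distance was about 8.5 in the first image and 7.3 in the second, so they moved 1.2 units closer together.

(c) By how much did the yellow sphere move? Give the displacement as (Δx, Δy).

(-1.9, -2.4)

From the two frames, the yellow sphere sits at roughly (5.0, 6.2) before and (3.1, 3.8) after.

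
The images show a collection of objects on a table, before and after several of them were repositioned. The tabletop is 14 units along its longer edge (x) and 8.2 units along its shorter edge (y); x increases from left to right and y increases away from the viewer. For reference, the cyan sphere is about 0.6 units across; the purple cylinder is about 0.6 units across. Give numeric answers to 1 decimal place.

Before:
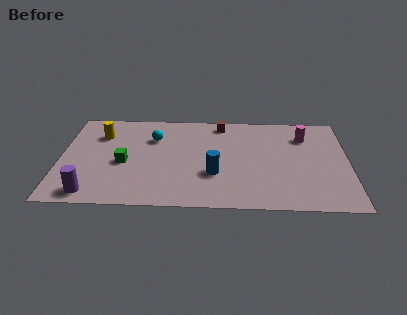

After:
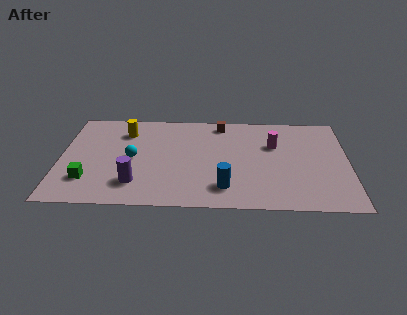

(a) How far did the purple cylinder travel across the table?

2.3

The purple cylinder was near (1.6, 1.0) before and (3.7, 1.9) after, so it travelled √(2.1² + 0.9²) ≈ 2.3 units.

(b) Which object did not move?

the brown cube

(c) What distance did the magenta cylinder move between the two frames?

1.7

The magenta cylinder was near (11.9, 6.2) before and (10.4, 5.4) after, so it travelled √(1.5² + 0.8²) ≈ 1.7 units.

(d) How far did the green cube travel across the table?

2.3

The green cube moved from about (3.1, 3.6) to (1.4, 2.1), a distance of √(1.7² + 1.5²) ≈ 2.3.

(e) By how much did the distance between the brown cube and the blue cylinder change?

+1.1

They were about 4.4 units apart before and 5.5 after — 1.1 units further apart.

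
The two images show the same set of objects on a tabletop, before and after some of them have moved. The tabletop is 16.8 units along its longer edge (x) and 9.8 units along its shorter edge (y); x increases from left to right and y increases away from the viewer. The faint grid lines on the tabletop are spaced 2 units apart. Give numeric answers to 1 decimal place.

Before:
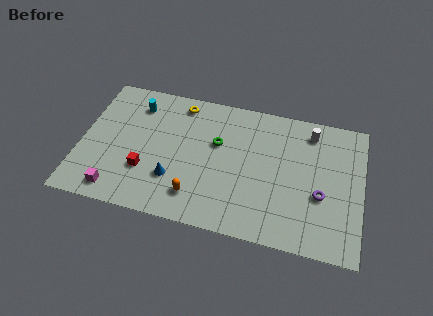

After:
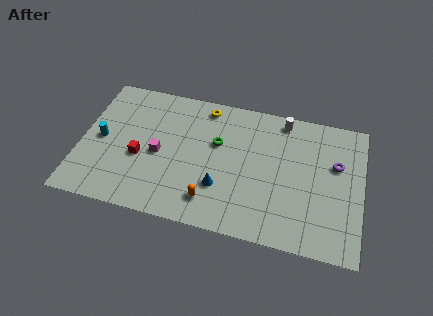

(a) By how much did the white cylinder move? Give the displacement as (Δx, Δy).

(-1.7, 0.5)

The white cylinder was at about (13.6, 8.2) and moved to about (11.9, 8.7).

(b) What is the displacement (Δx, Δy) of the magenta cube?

(2.3, 3.2)

The magenta cube started near (2.4, 1.3) and ended near (4.7, 4.5).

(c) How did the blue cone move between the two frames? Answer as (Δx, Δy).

(2.8, 0.1)

The blue cone was at about (5.7, 2.9) and moved to about (8.5, 3.0).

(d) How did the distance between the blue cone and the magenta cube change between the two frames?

+0.4

They were about 3.7 units apart before and 4.1 after — 0.4 units further apart.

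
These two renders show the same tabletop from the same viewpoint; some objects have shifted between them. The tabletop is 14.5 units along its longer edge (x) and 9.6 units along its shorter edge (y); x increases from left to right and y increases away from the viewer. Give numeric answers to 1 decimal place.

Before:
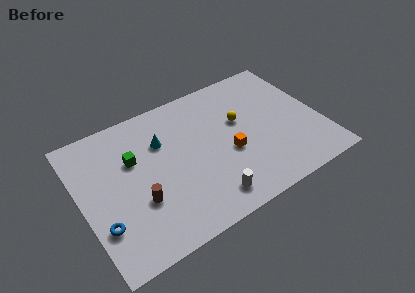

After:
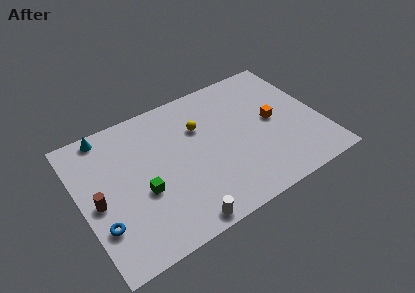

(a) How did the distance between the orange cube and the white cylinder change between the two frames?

+4.7

They were about 2.9 units apart before and 7.6 after — 4.7 units further apart.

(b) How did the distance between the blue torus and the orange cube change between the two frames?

+3.0

The distance was about 8.0 in the first image and 11.0 in the second, so they moved 3.0 units further apart.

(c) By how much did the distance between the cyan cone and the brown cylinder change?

+0.6

The distance was about 3.8 in the first image and 4.4 in the second, so they moved 0.6 units further apart.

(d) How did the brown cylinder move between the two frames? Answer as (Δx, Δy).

(-2.3, 1.1)

From the two frames, the brown cylinder sits at roughly (3.2, 3.3) before and (0.9, 4.4) after.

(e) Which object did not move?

the blue torus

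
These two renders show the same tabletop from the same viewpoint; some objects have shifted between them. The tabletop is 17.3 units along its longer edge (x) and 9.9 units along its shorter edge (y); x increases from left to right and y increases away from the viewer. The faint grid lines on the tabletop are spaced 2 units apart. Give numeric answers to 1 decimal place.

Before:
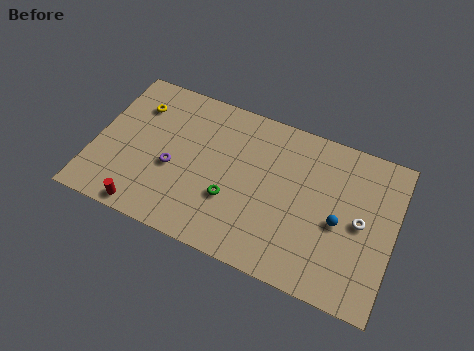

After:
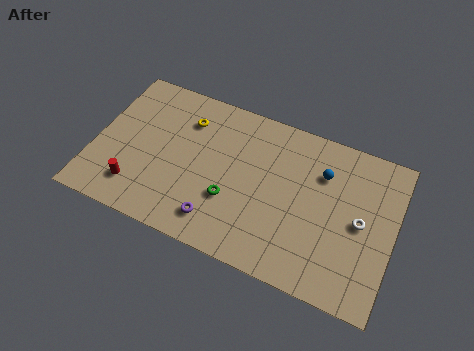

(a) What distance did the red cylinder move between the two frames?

1.4

The red cylinder was near (3.4, 0.9) before and (2.7, 2.1) after, so it travelled √(0.7² + 1.2²) ≈ 1.4 units.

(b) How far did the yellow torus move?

2.9

From (2.1, 7.4) to (5.0, 7.5), the yellow torus covered √(2.9² + 0.1²) ≈ 2.9 units.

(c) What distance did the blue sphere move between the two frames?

3.0

The blue sphere was near (14.2, 4.4) before and (13.0, 7.1) after, so it travelled √(1.2² + 2.7²) ≈ 3.0 units.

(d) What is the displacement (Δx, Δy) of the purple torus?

(2.9, -2.3)

From the two frames, the purple torus sits at roughly (4.6, 4.1) before and (7.5, 1.8) after.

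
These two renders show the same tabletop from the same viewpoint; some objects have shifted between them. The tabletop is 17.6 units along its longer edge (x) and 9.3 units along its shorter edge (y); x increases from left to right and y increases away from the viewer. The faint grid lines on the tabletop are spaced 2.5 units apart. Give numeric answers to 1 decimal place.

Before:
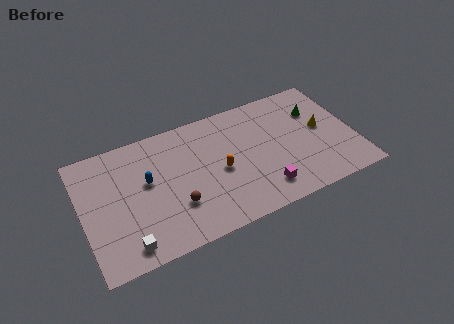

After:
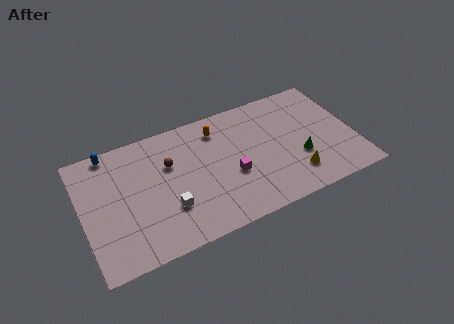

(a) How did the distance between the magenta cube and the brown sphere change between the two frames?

-1.1

The distance was about 5.6 in the first image and 4.5 in the second, so they moved 1.1 units closer together.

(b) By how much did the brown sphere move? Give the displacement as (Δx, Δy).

(-0.1, 3.2)

From the two frames, the brown sphere sits at roughly (5.8, 2.9) before and (5.7, 6.1) after.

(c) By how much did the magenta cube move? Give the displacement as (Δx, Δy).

(-1.8, 1.9)

From the two frames, the magenta cube sits at roughly (11.3, 1.8) before and (9.5, 3.7) after.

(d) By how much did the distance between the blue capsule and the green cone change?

+1.6

Before: roughly 11.3 units apart; after: 12.9. That's 1.6 units further apart.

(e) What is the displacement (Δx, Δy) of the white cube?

(2.8, 1.6)

From the two frames, the white cube sits at roughly (2.5, 1.3) before and (5.3, 2.9) after.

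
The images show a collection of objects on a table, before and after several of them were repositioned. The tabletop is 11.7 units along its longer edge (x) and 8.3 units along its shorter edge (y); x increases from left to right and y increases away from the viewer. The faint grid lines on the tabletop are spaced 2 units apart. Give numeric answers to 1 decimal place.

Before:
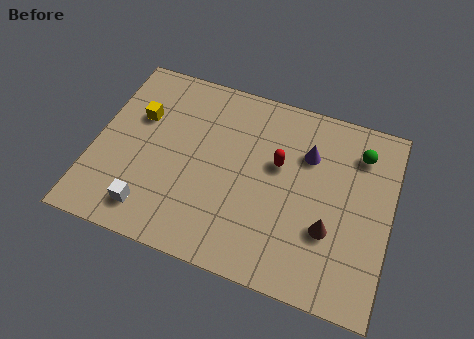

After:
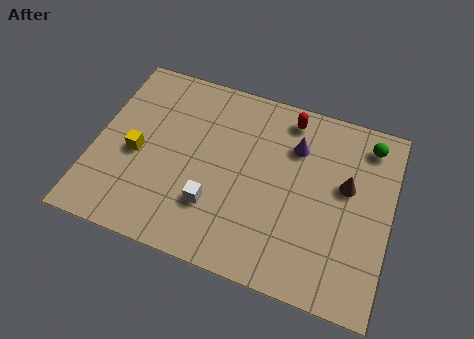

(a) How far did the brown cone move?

2.2

The brown cone was near (9.4, 2.8) before and (9.9, 4.9) after, so it travelled √(0.5² + 2.1²) ≈ 2.2 units.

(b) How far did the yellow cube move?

1.7

The yellow cube was near (1.6, 5.4) before and (1.7, 3.7) after, so it travelled √(0.1² + 1.7²) ≈ 1.7 units.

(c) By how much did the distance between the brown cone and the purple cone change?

-0.8

They were about 3.2 units apart before and 2.4 after — 0.8 units closer together.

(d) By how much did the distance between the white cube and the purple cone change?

-2.7

Before: roughly 7.3 units apart; after: 4.6. That's 2.7 units closer together.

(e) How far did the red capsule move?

2.2

The red capsule moved from about (7.2, 5.0) to (7.4, 7.2), a distance of √(0.2² + 2.2²) ≈ 2.2.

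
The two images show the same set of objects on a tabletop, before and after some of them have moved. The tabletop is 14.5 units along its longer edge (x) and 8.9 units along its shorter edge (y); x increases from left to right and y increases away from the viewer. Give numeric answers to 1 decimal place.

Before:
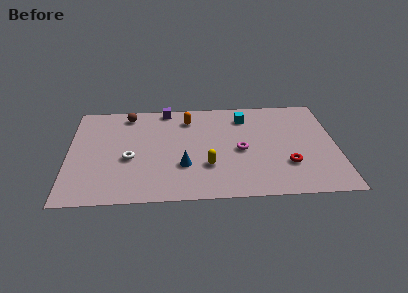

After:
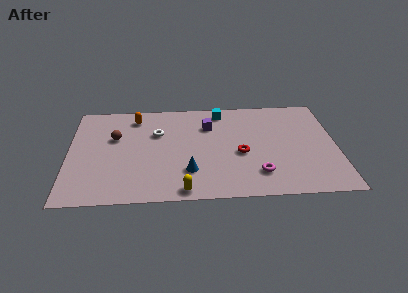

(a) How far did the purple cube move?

2.9

The purple cube moved from about (5.3, 8.1) to (7.6, 6.4), a distance of √(2.3² + 1.7²) ≈ 2.9.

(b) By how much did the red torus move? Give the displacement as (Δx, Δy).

(-2.5, 1.1)

The red torus was at about (11.8, 2.7) and moved to about (9.3, 3.8).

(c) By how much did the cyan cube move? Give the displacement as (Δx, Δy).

(-1.3, 0.6)

The cyan cube started near (9.6, 7.1) and ended near (8.3, 7.7).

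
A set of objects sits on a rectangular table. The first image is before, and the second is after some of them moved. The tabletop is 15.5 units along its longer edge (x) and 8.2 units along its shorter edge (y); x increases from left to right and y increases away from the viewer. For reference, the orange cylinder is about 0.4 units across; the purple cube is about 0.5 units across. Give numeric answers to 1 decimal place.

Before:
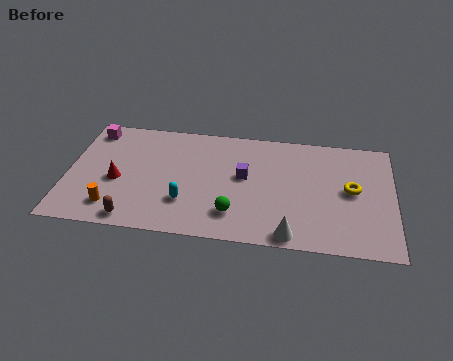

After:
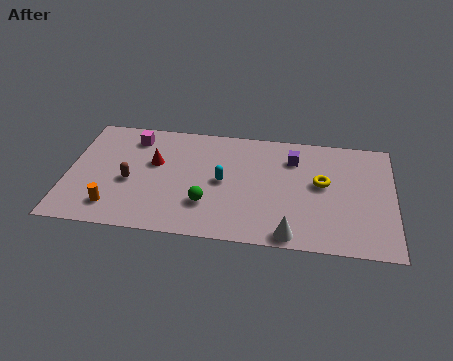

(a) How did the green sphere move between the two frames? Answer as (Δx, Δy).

(-1.3, 0.5)

The green sphere started near (8.0, 1.9) and ended near (6.7, 2.4).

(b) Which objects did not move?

the white cone and the orange cylinder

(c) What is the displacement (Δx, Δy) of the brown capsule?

(-0.3, 2.6)

The brown capsule was at about (3.3, 0.9) and moved to about (3.0, 3.5).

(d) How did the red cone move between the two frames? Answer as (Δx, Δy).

(1.7, 1.5)

From the two frames, the red cone sits at roughly (2.4, 3.5) before and (4.1, 5.0) after.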